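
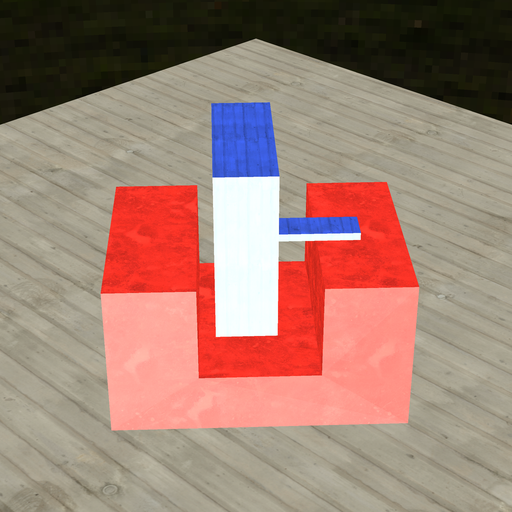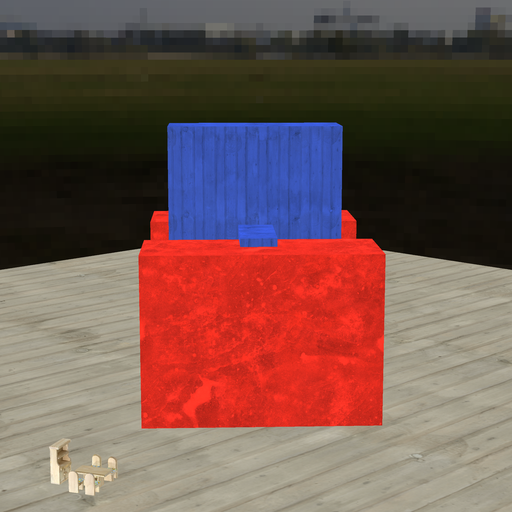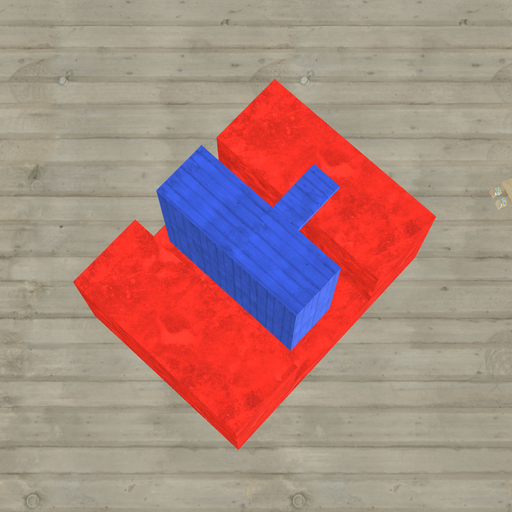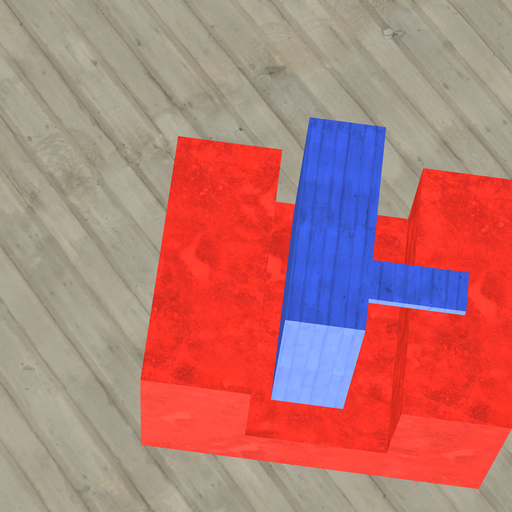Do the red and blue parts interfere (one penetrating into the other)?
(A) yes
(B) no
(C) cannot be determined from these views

(B) no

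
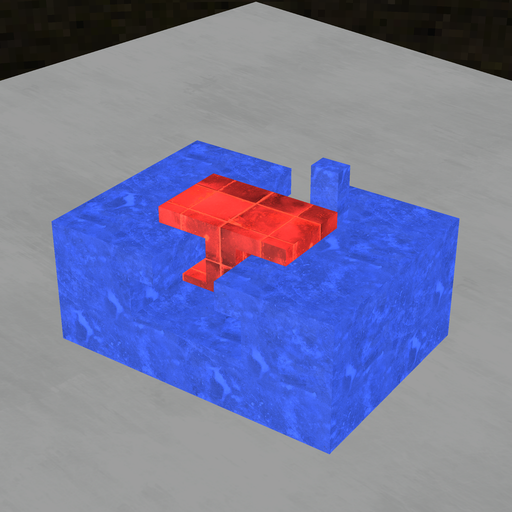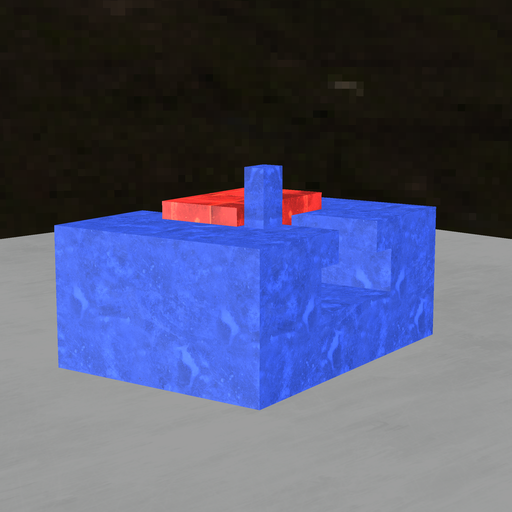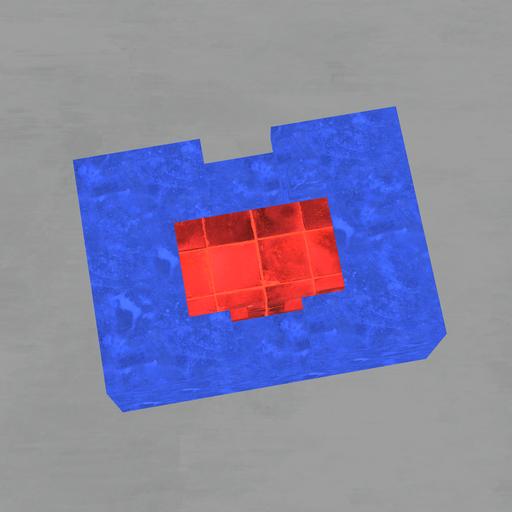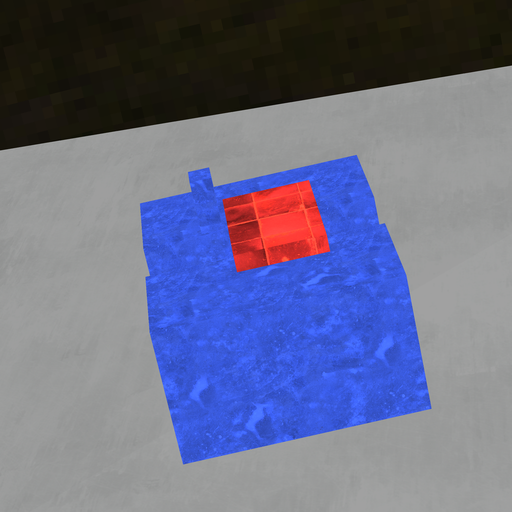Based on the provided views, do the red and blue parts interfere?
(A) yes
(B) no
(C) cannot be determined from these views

(B) no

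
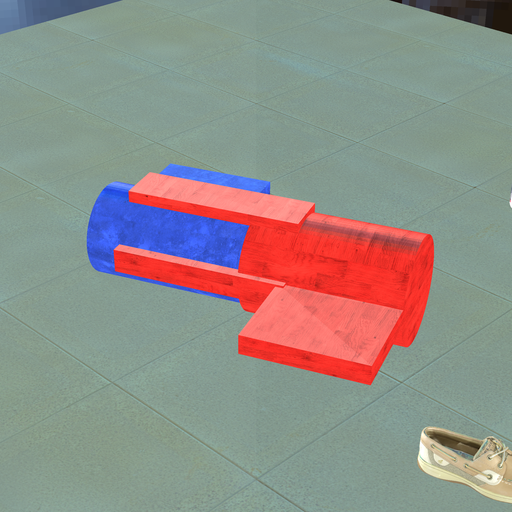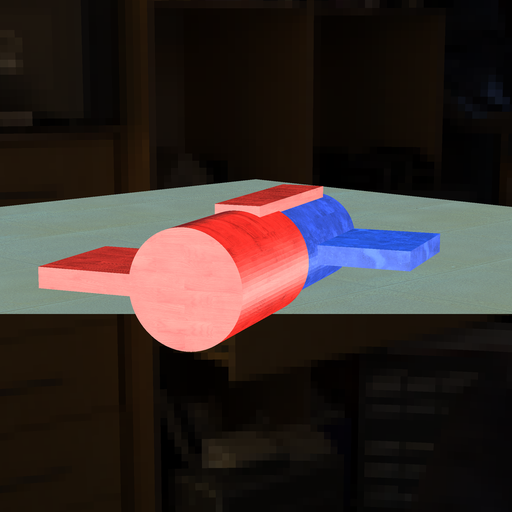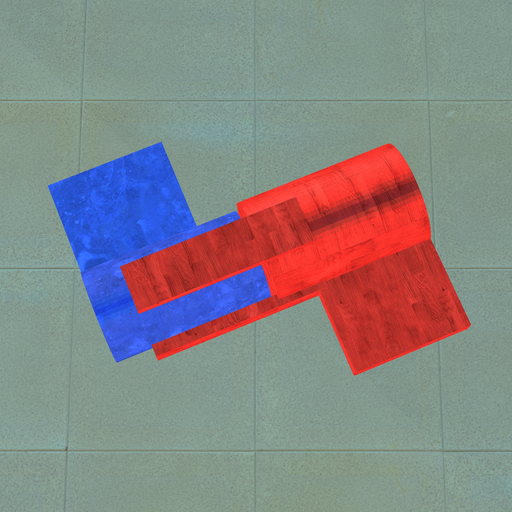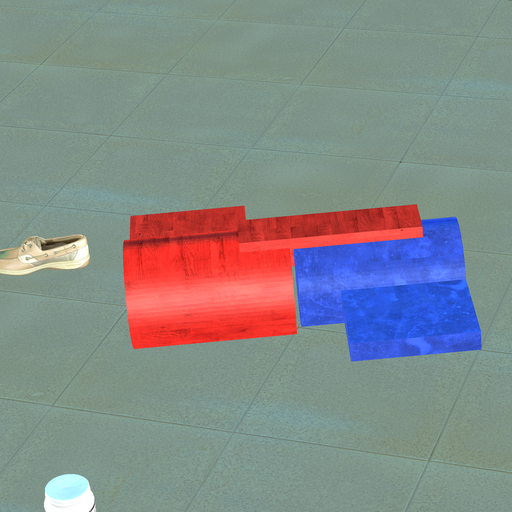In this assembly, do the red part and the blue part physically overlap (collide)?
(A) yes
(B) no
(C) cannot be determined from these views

(B) no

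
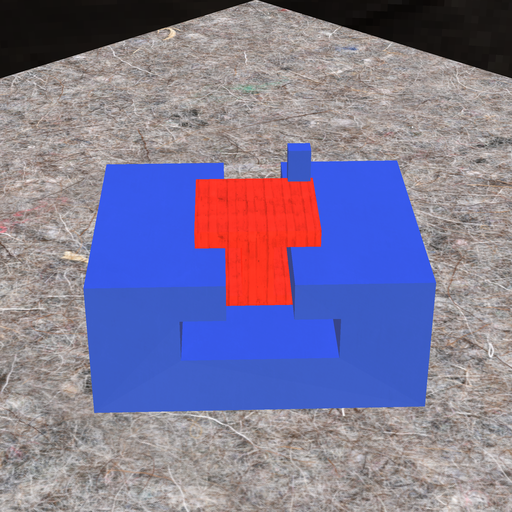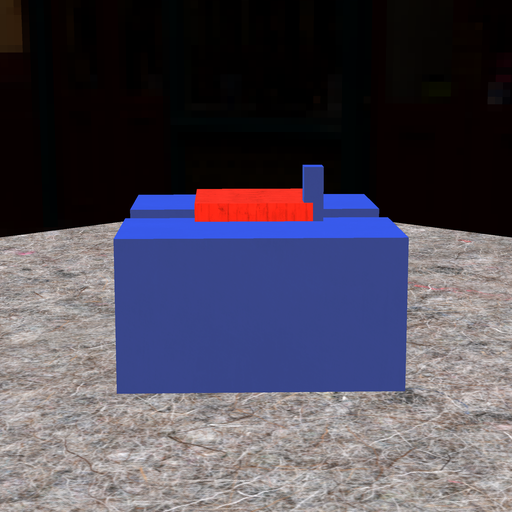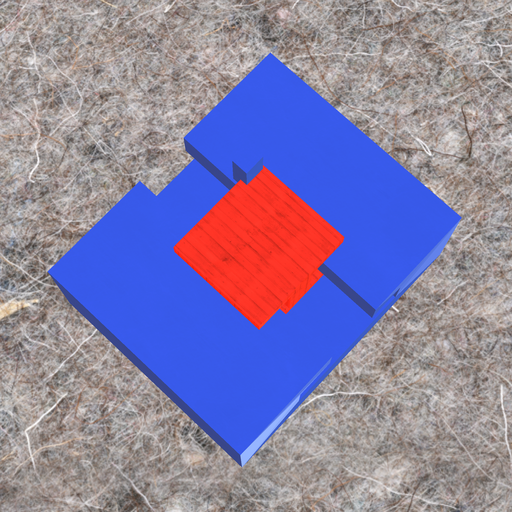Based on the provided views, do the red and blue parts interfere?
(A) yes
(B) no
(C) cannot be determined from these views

(A) yes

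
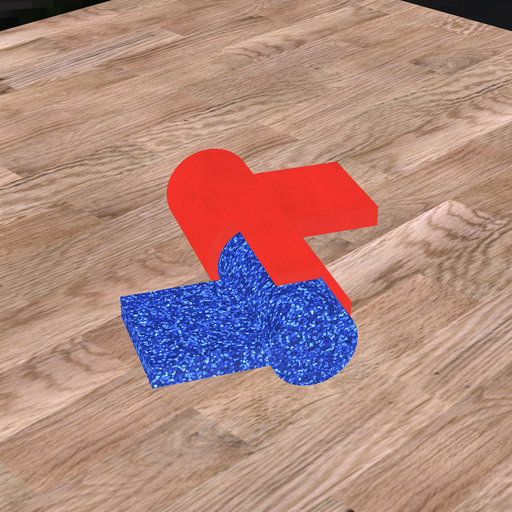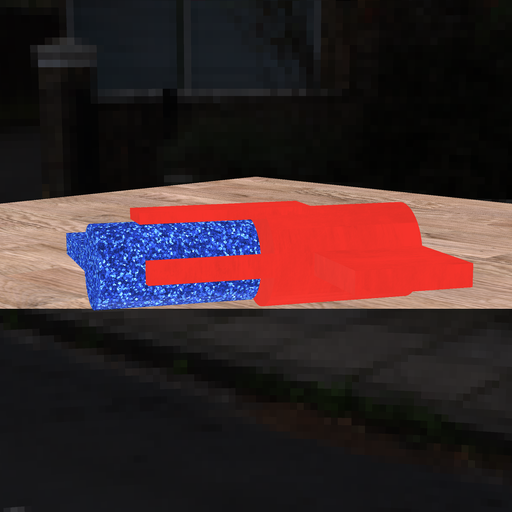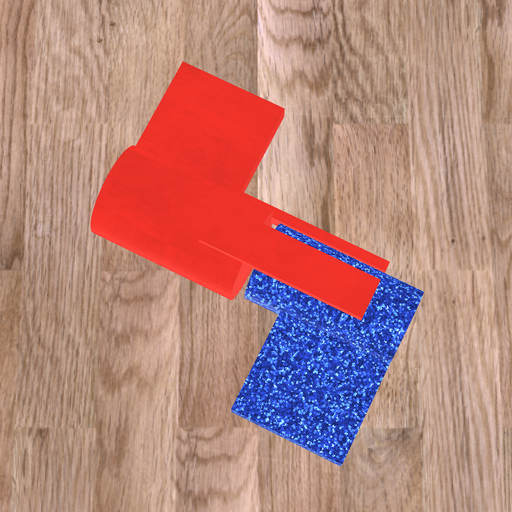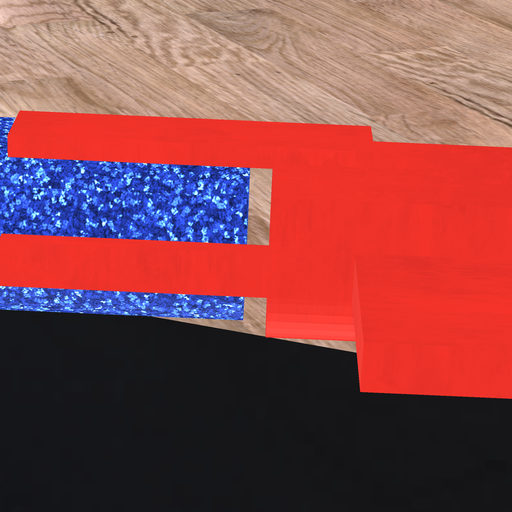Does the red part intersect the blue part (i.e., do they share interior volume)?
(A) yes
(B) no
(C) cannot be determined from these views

(B) no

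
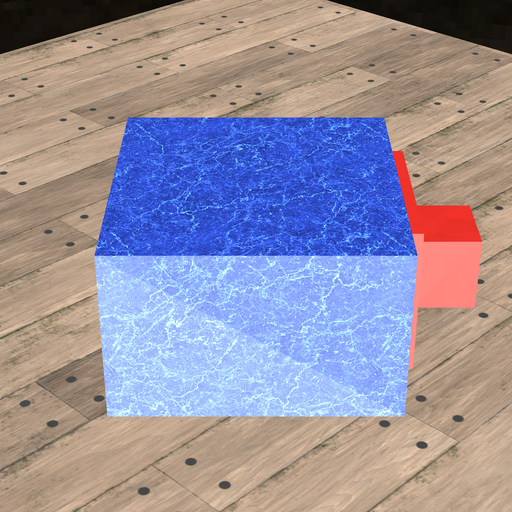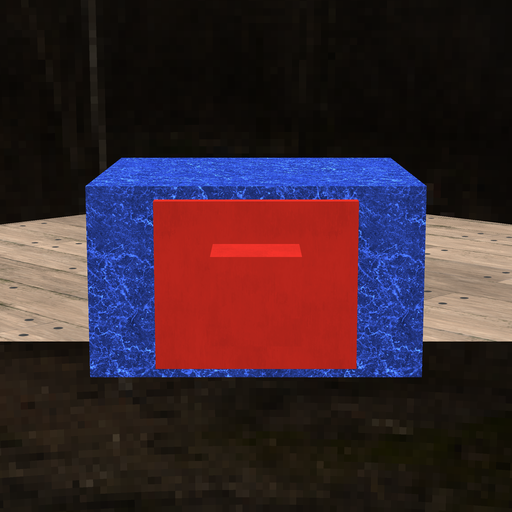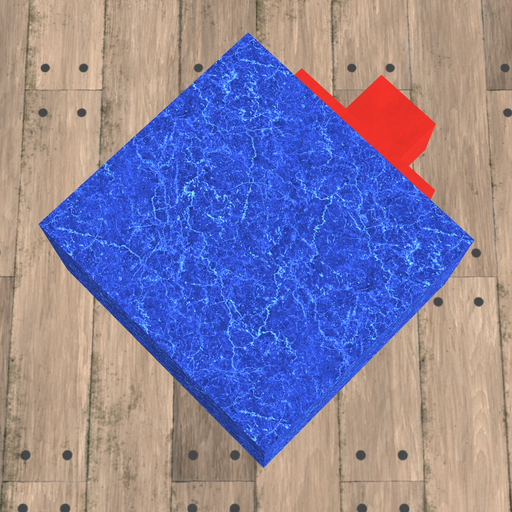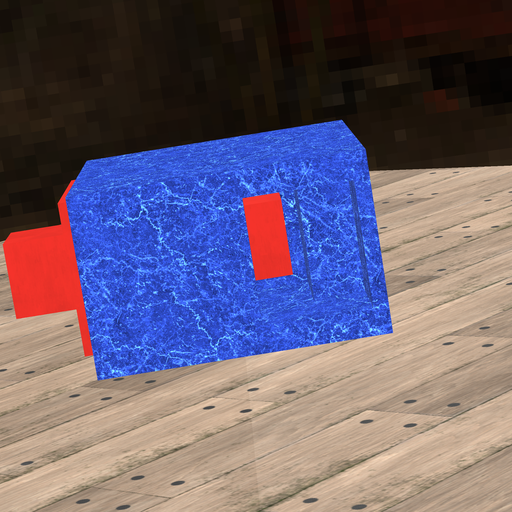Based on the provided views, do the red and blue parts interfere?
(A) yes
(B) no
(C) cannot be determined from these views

(B) no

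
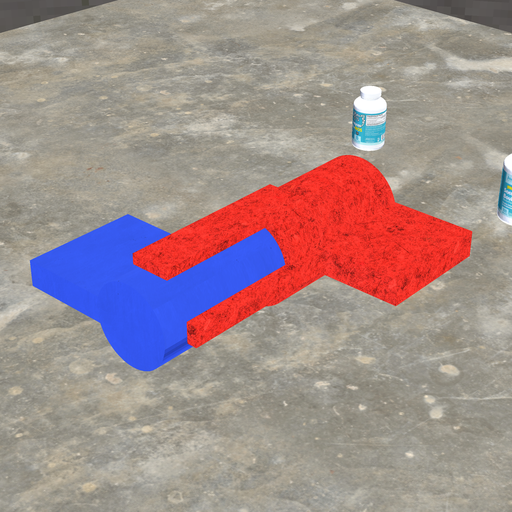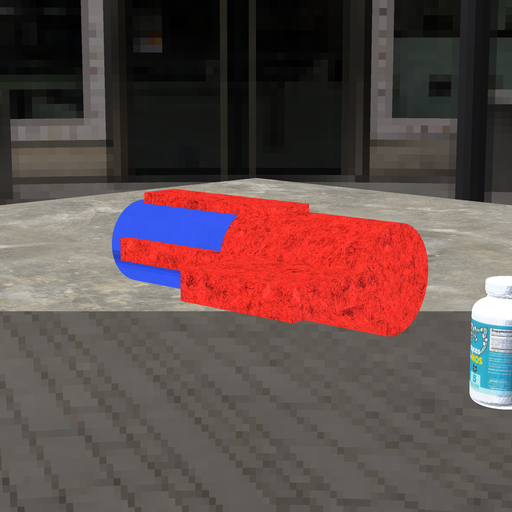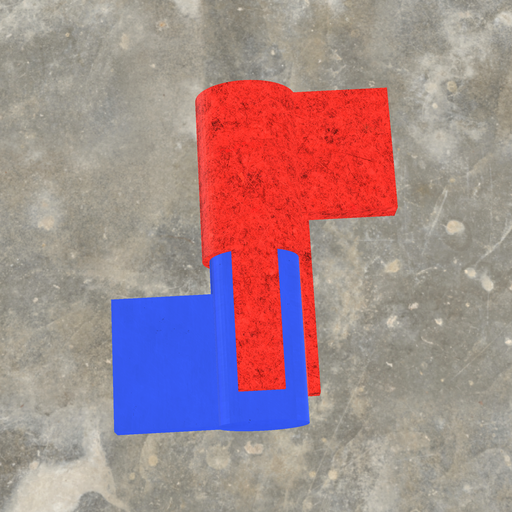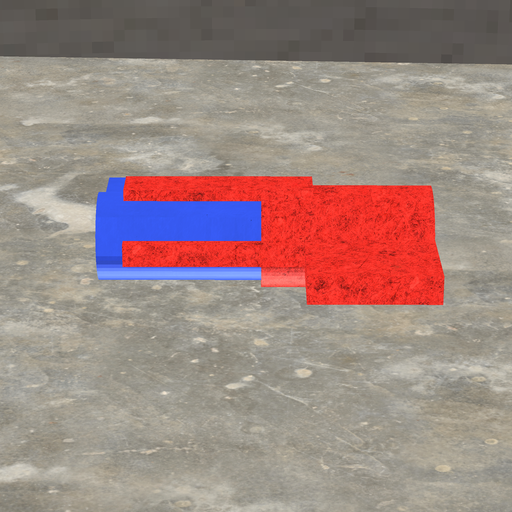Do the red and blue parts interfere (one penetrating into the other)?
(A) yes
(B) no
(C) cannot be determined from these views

(A) yes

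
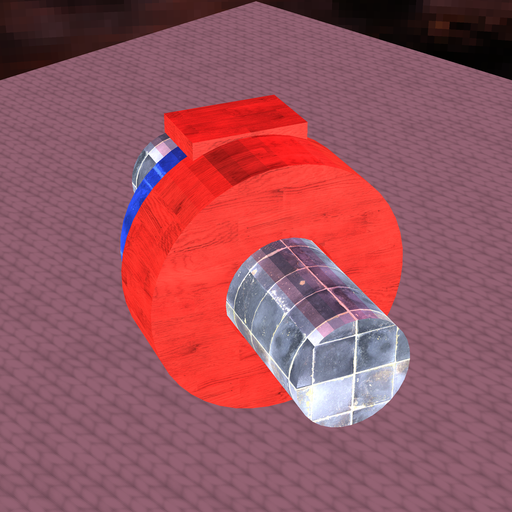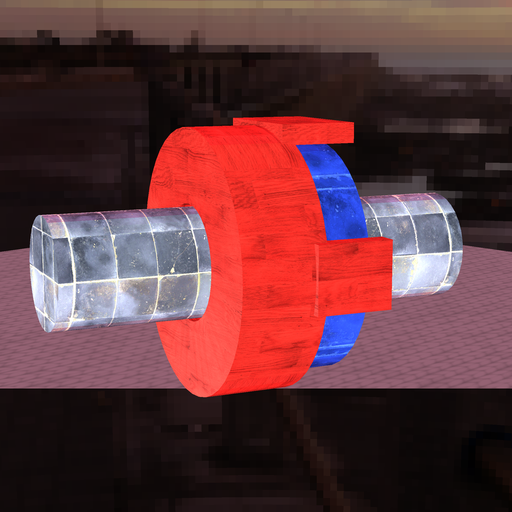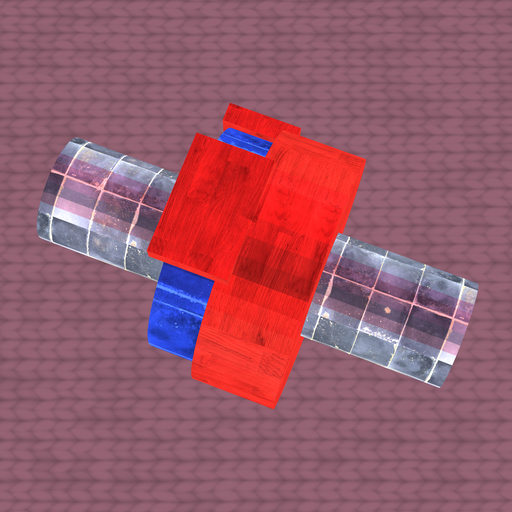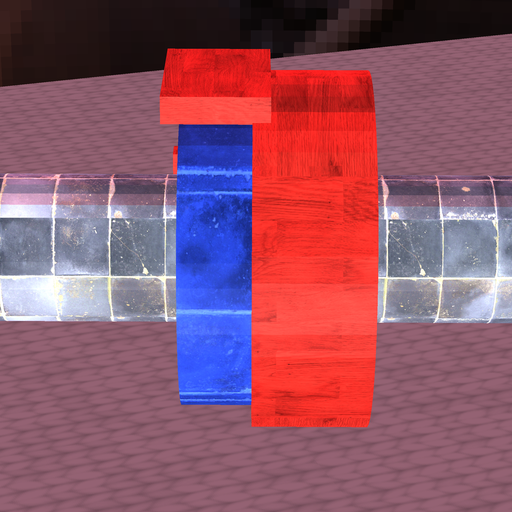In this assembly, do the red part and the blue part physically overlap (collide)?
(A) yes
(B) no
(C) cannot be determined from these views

(A) yes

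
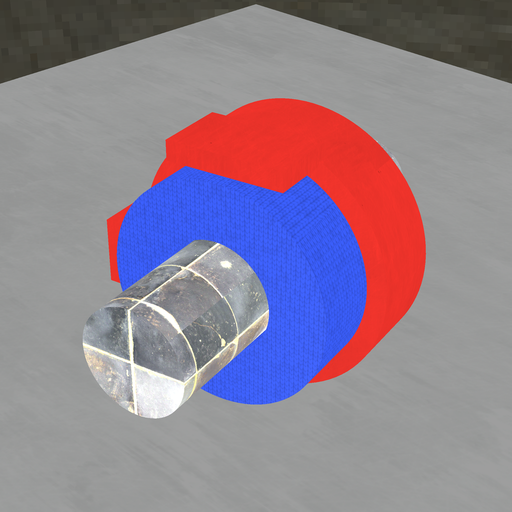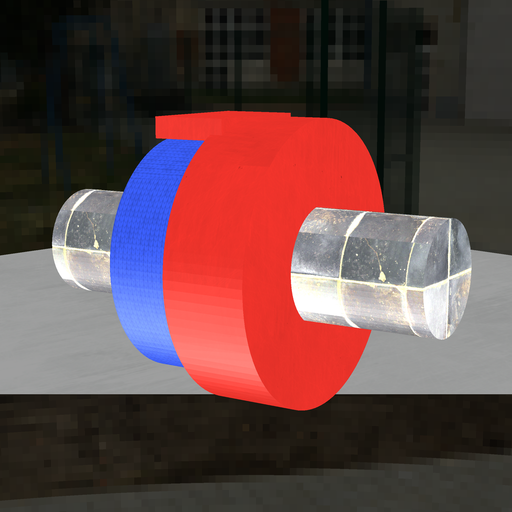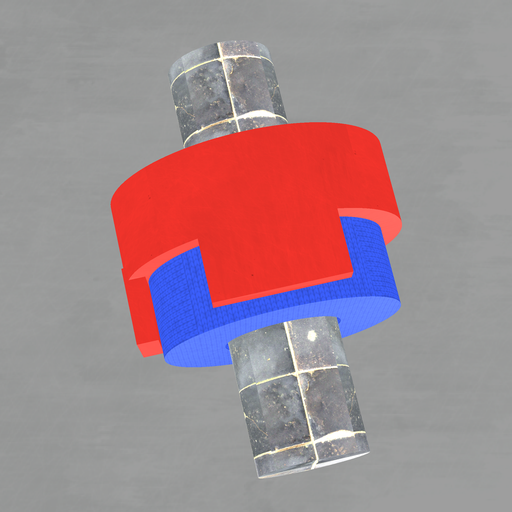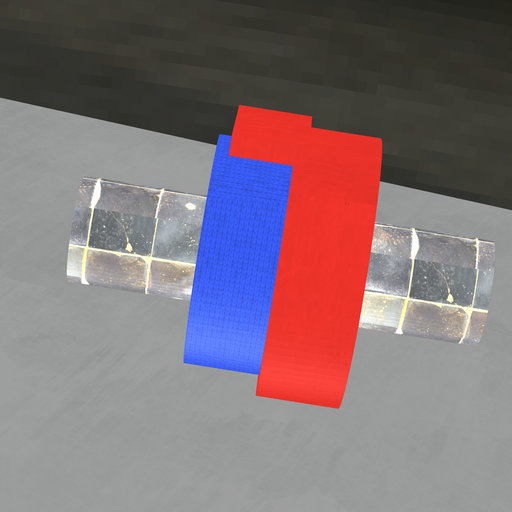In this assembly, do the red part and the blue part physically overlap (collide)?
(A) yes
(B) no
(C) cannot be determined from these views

(A) yes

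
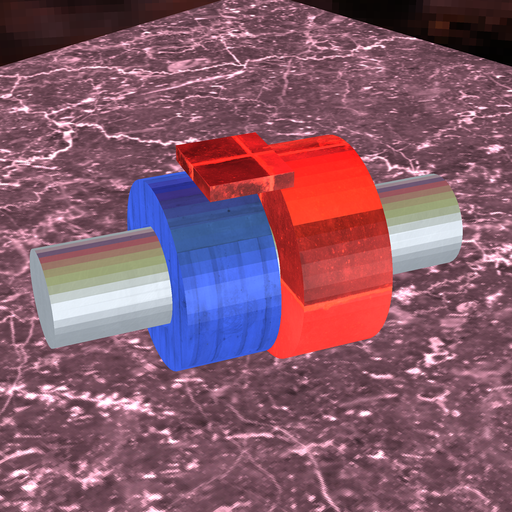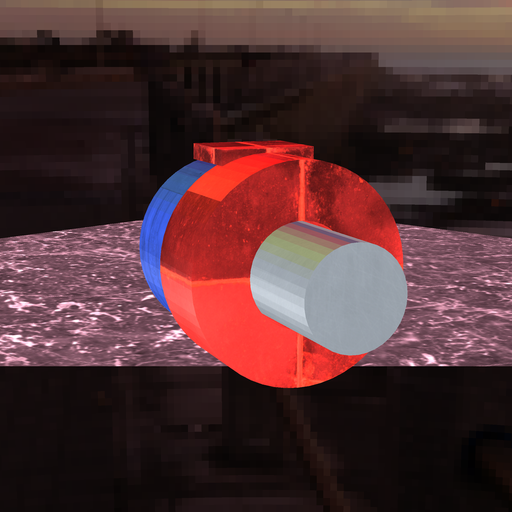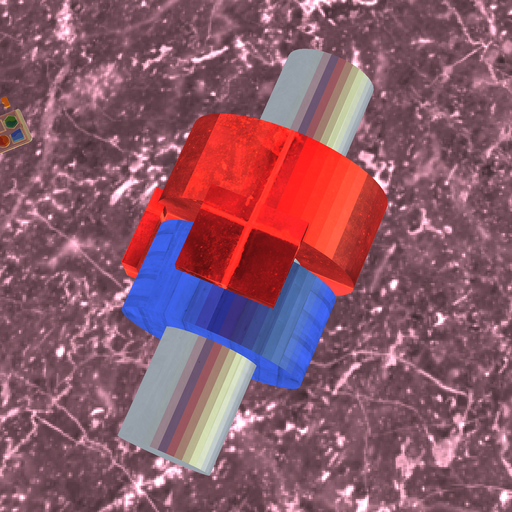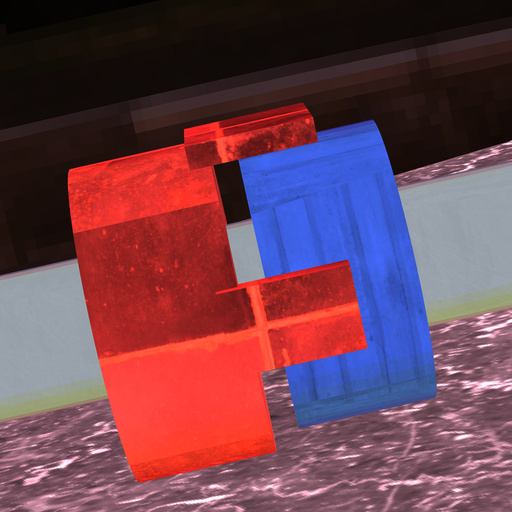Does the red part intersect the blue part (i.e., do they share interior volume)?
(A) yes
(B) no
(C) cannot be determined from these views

(B) no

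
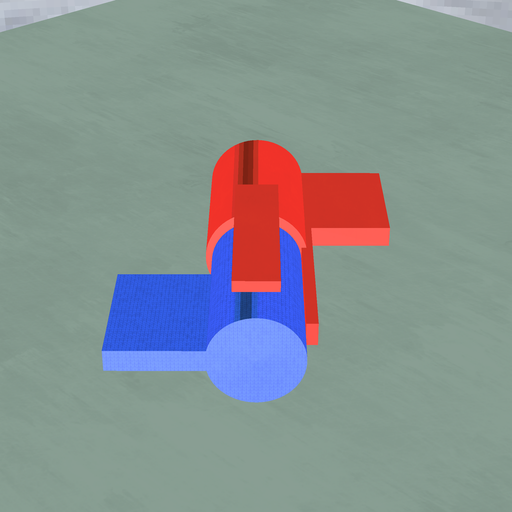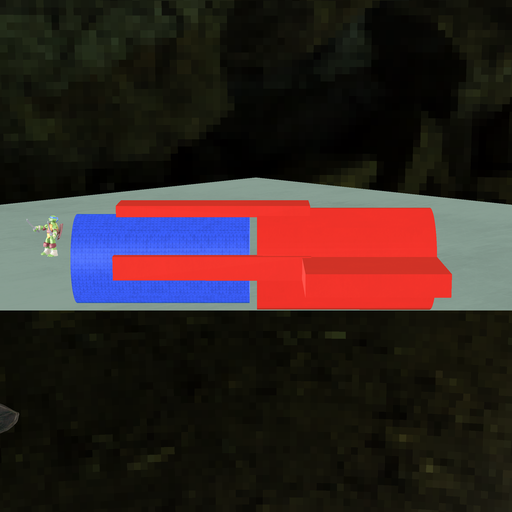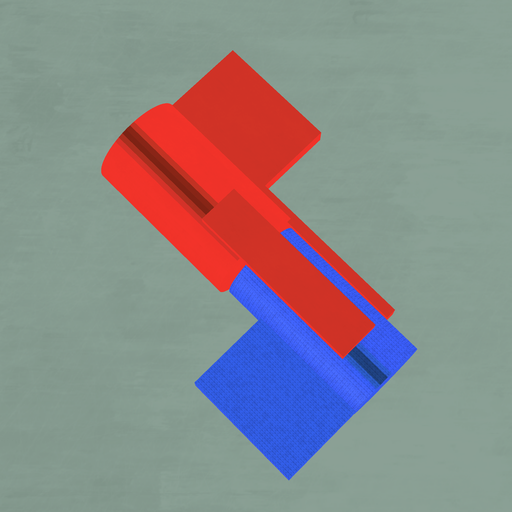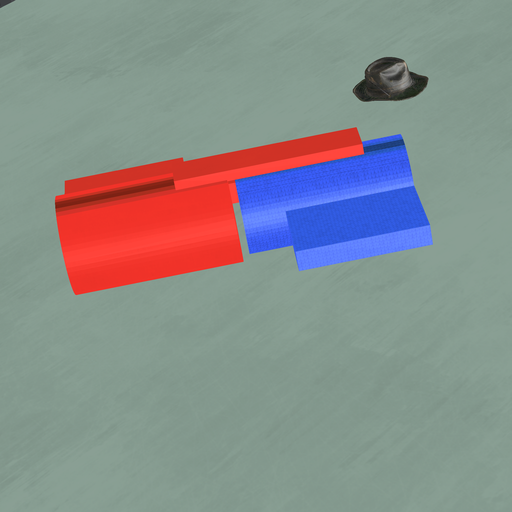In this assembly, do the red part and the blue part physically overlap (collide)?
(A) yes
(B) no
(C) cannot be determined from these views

(B) no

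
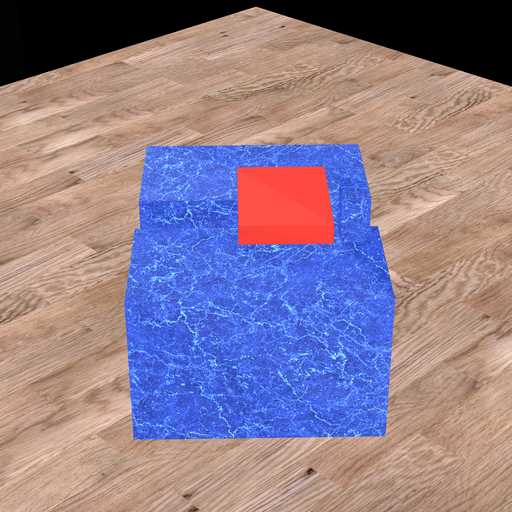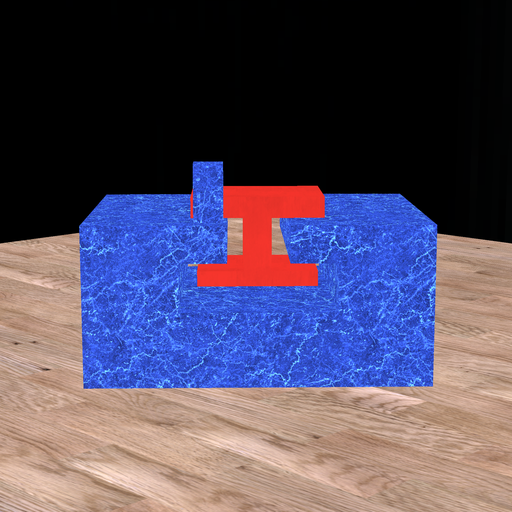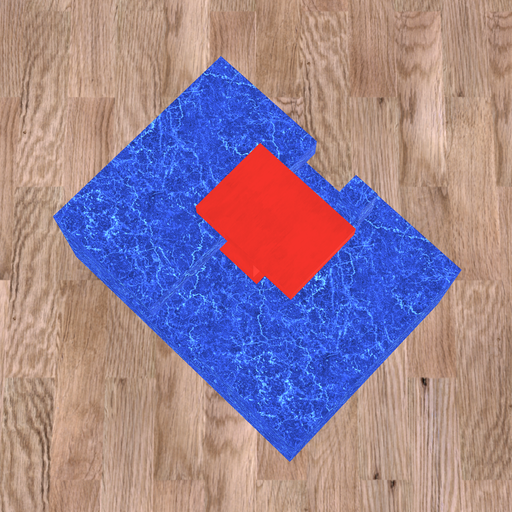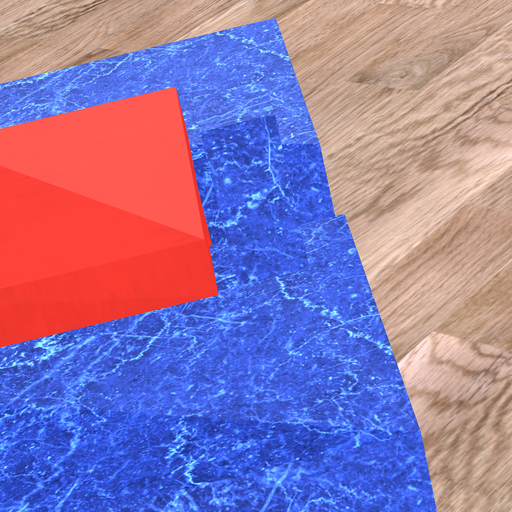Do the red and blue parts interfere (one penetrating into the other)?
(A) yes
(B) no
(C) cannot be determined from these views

(B) no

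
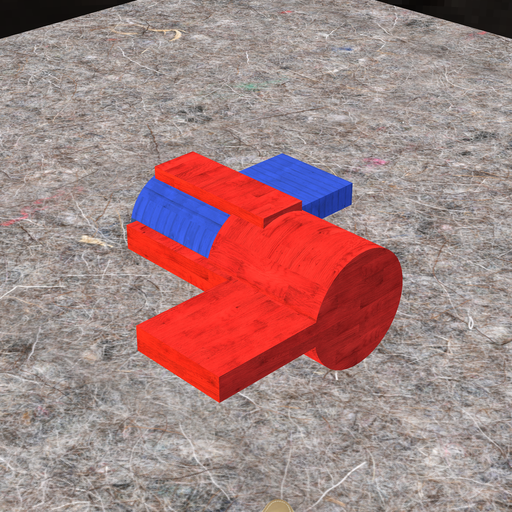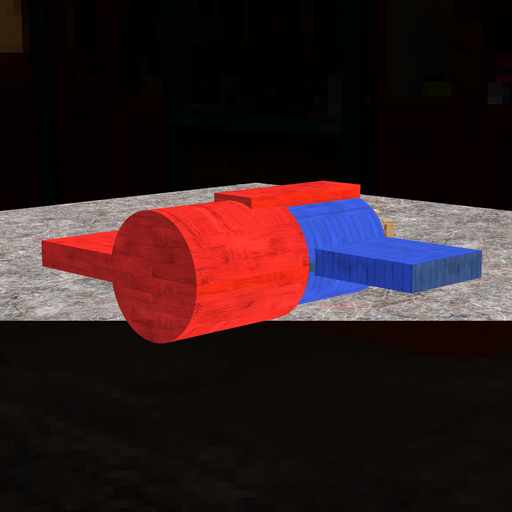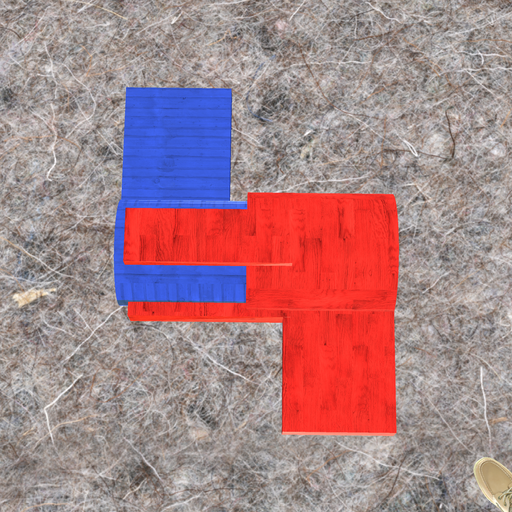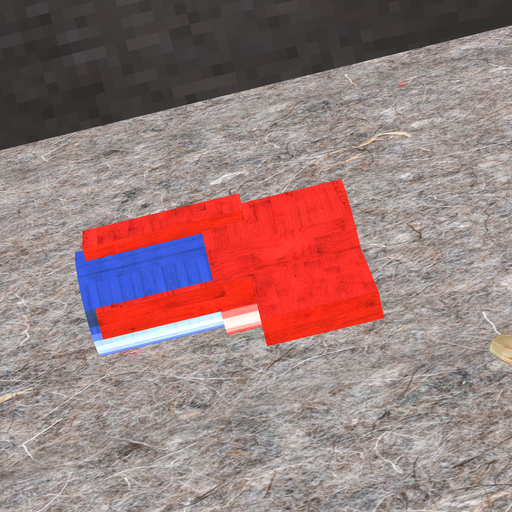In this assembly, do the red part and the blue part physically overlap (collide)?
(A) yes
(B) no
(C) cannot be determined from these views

(A) yes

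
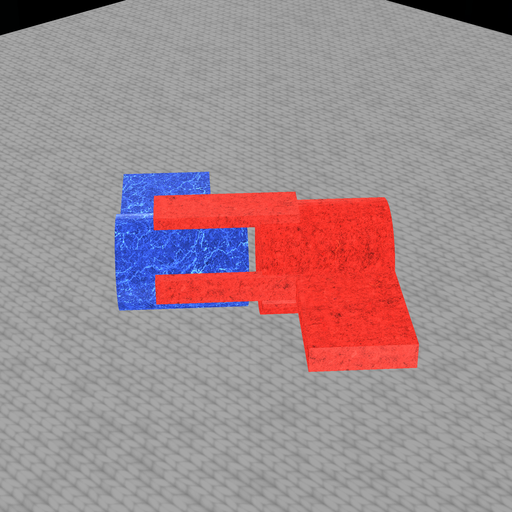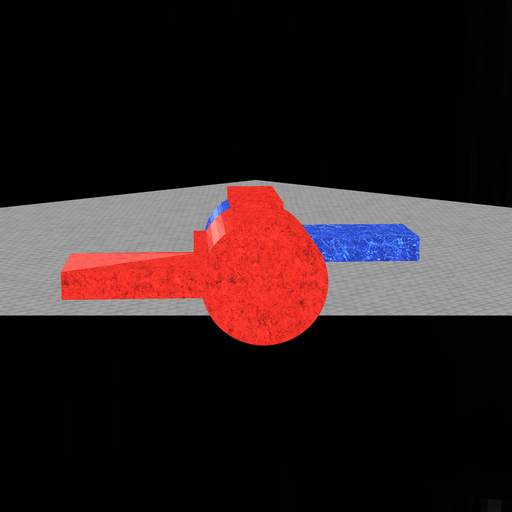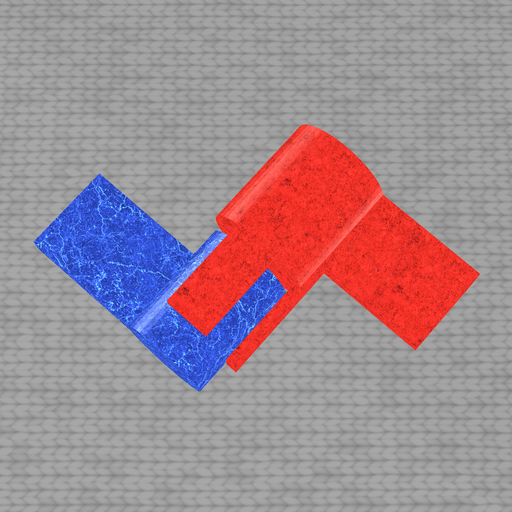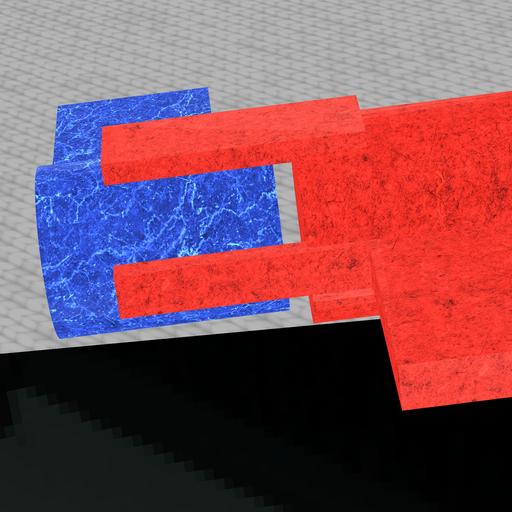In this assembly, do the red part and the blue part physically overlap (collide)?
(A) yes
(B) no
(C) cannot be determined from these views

(B) no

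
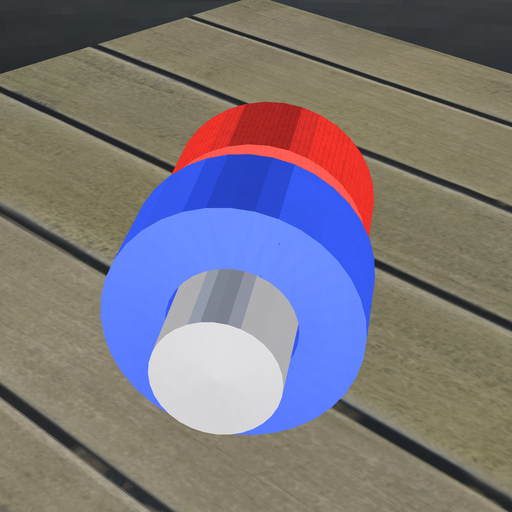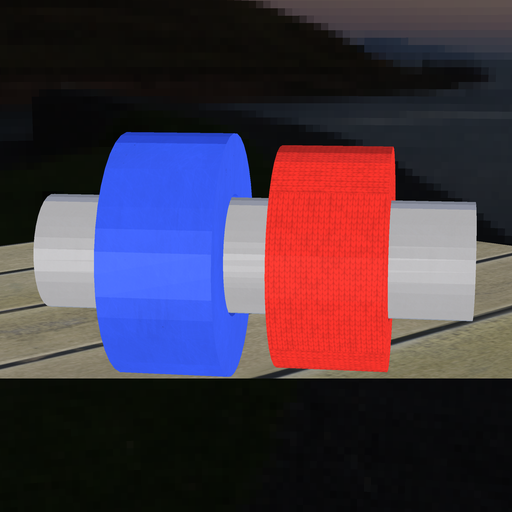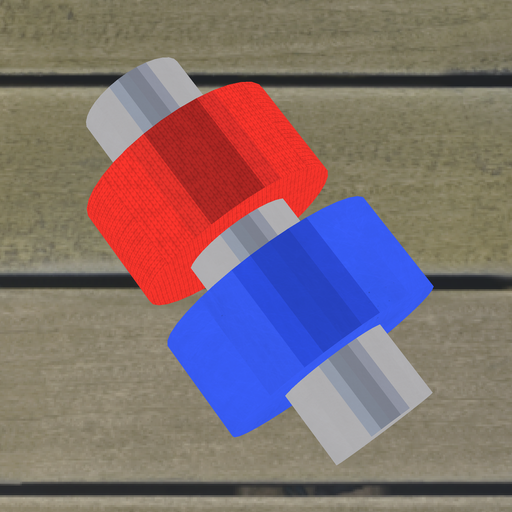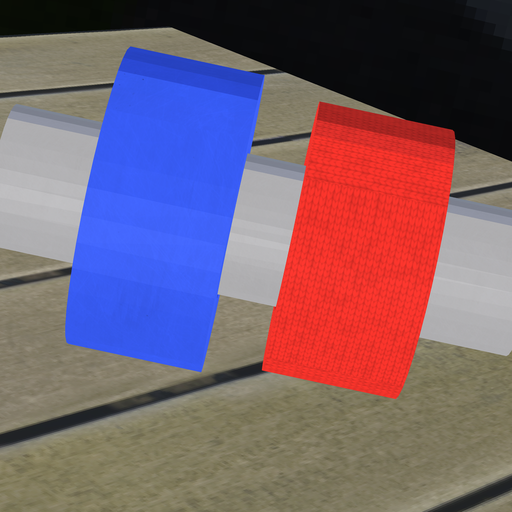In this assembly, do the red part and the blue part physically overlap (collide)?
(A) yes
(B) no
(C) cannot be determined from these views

(B) no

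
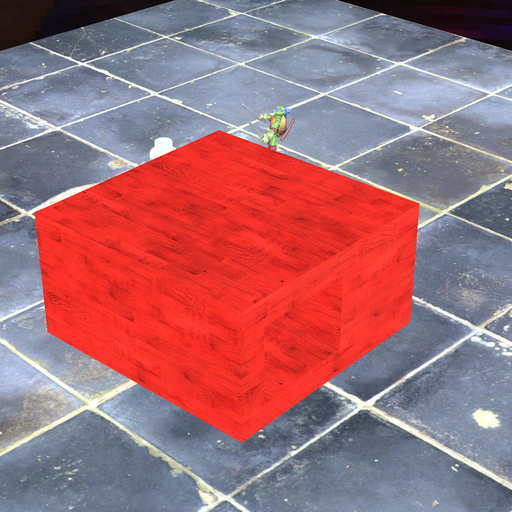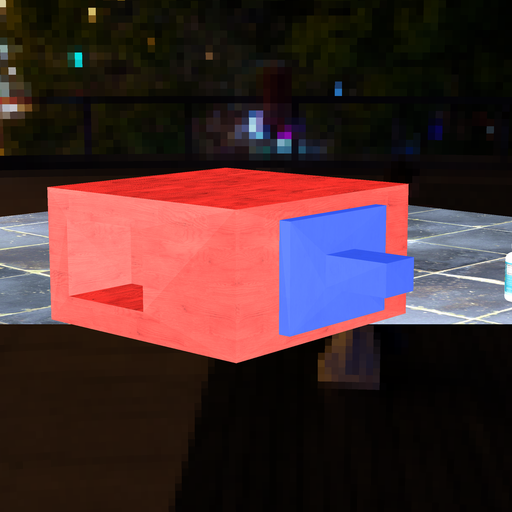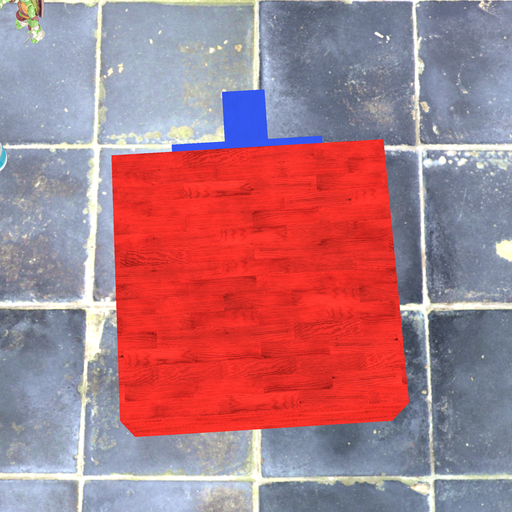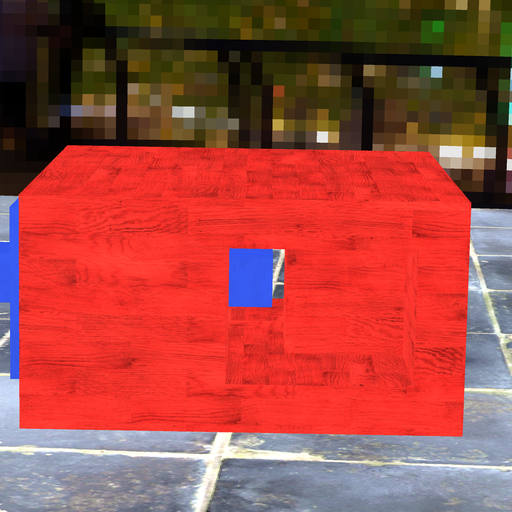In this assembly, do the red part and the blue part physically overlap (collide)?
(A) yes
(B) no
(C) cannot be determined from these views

(B) no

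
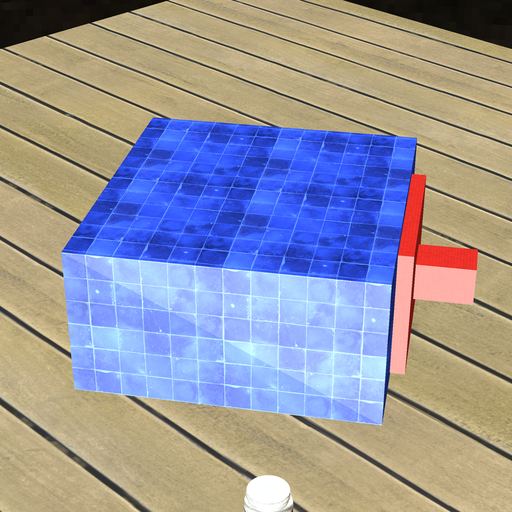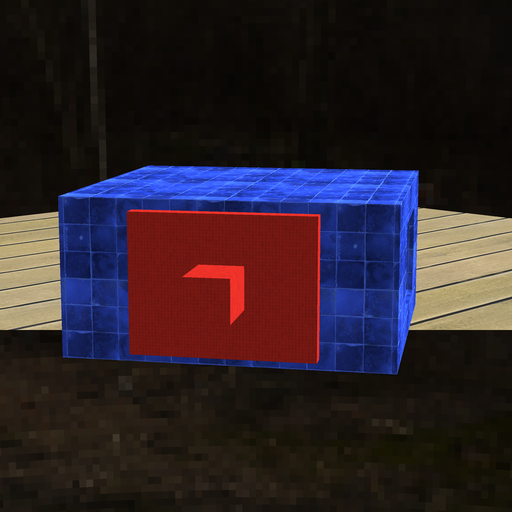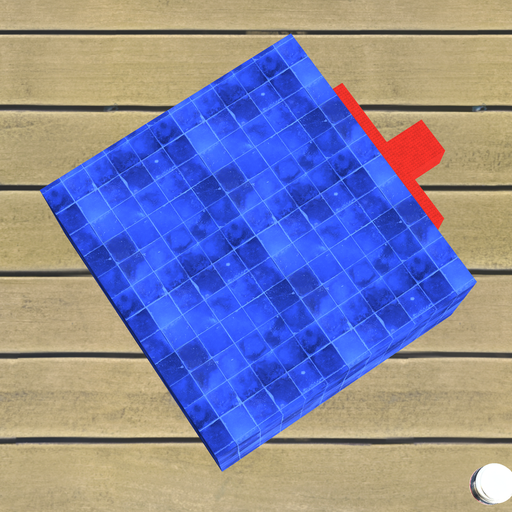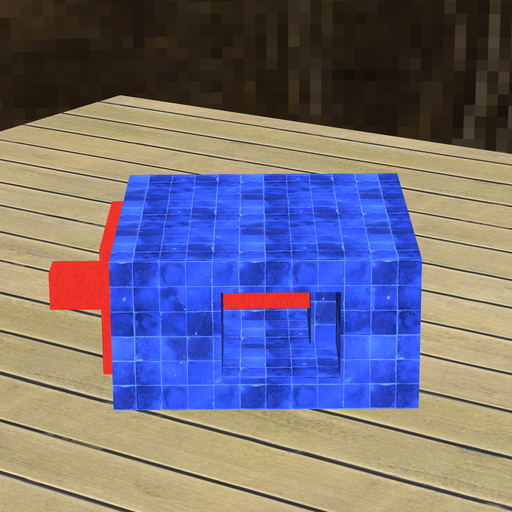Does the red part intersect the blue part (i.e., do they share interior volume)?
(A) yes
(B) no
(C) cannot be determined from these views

(A) yes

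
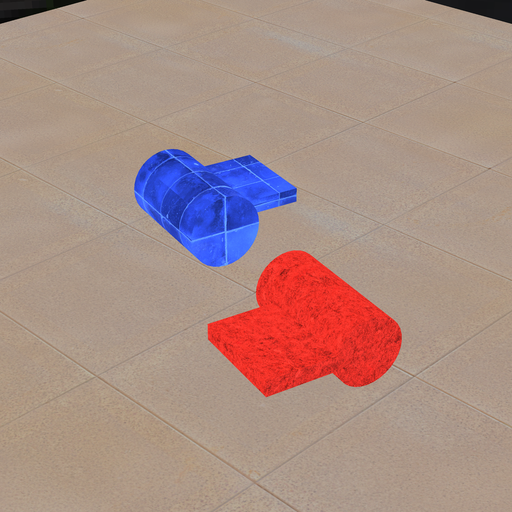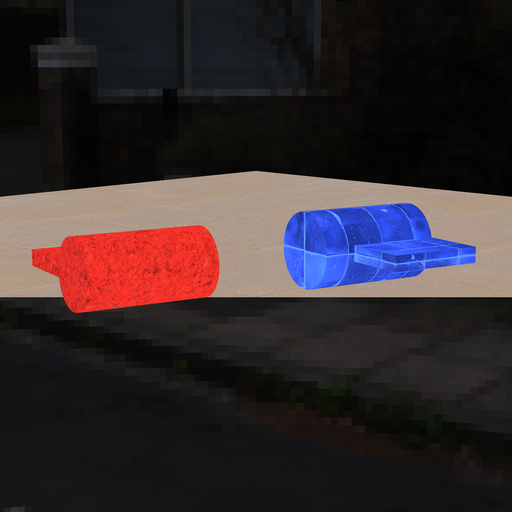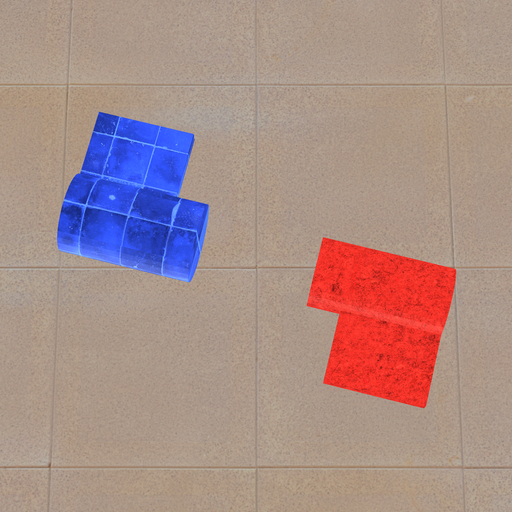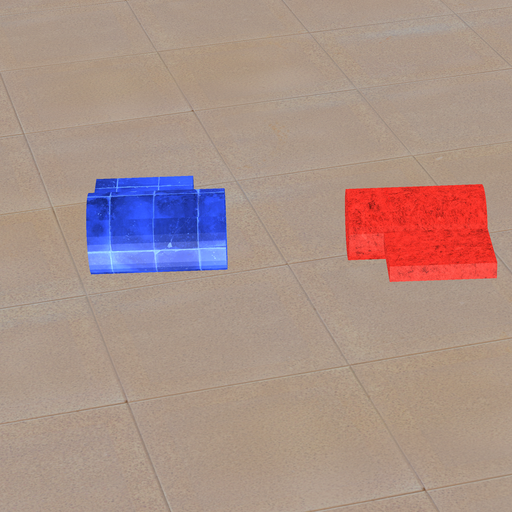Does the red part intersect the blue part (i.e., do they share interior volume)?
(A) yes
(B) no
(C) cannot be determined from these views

(B) no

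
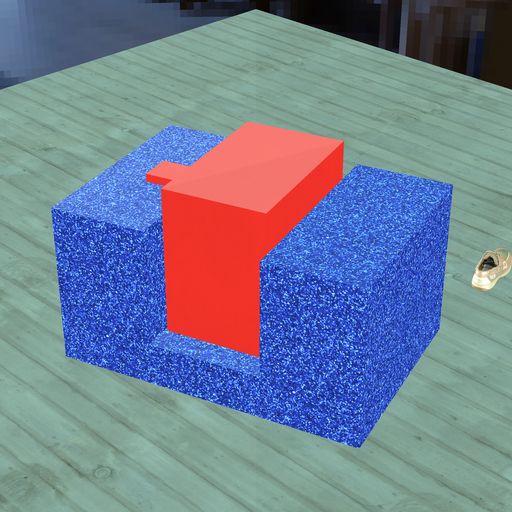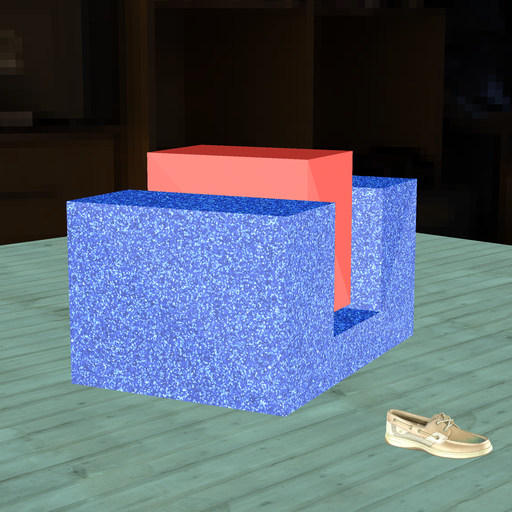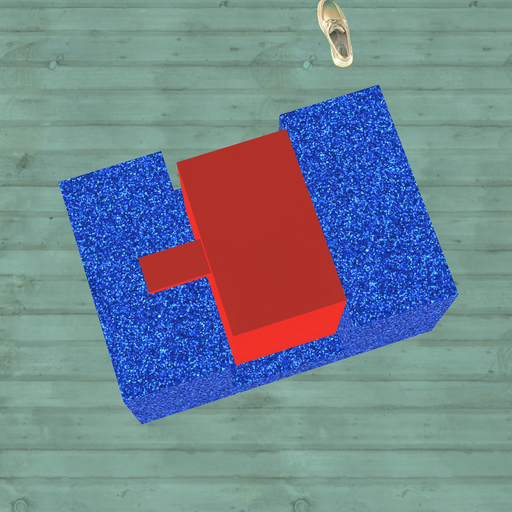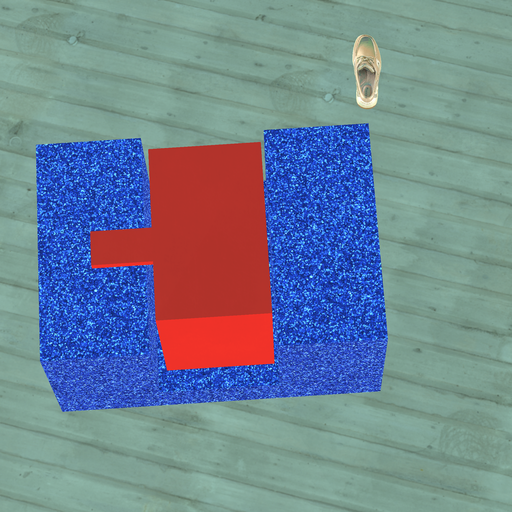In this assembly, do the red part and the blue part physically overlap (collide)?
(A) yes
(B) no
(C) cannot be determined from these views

(B) no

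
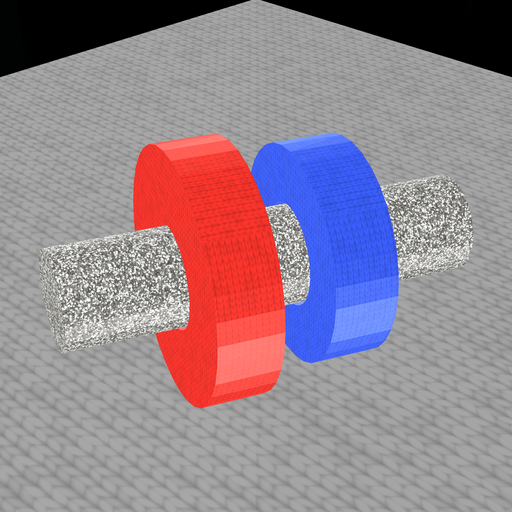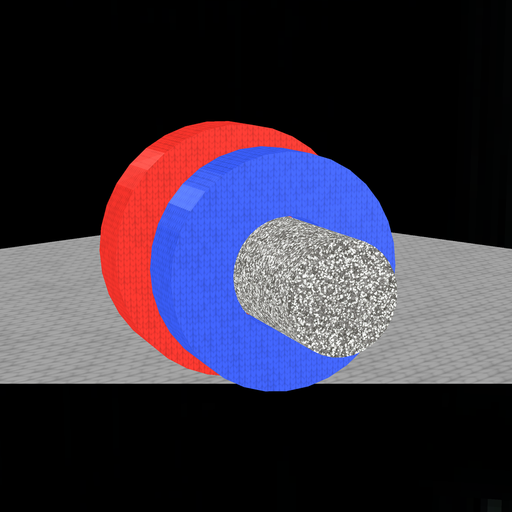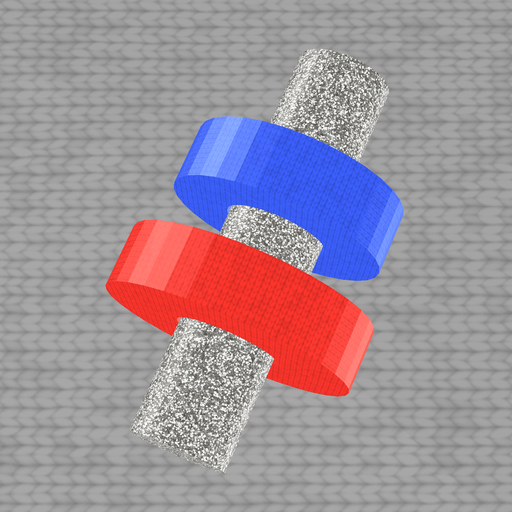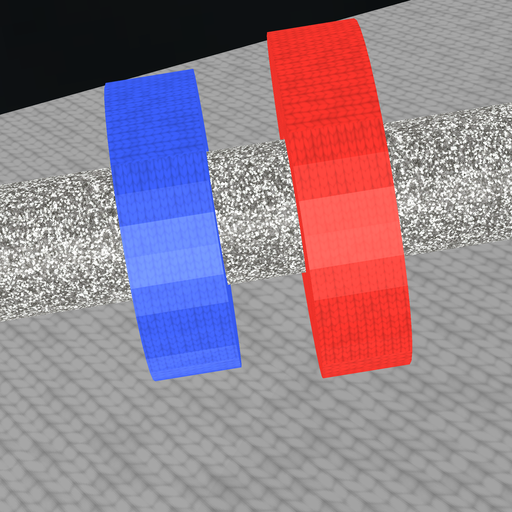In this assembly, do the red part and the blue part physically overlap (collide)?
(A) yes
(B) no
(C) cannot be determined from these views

(B) no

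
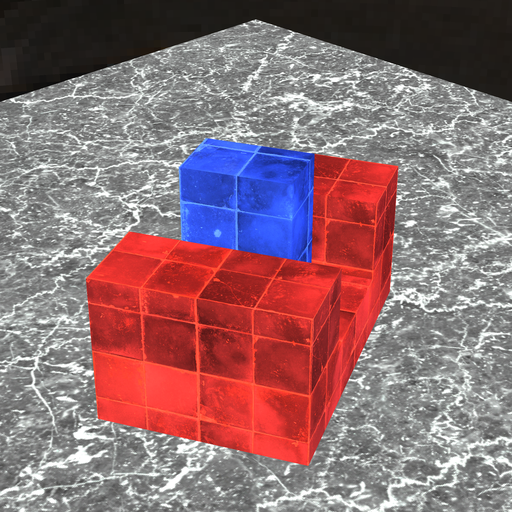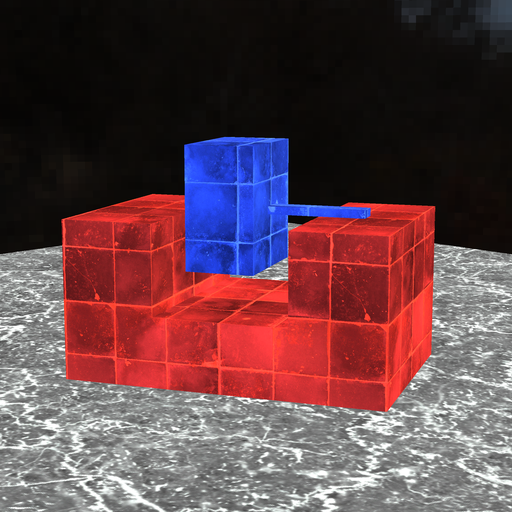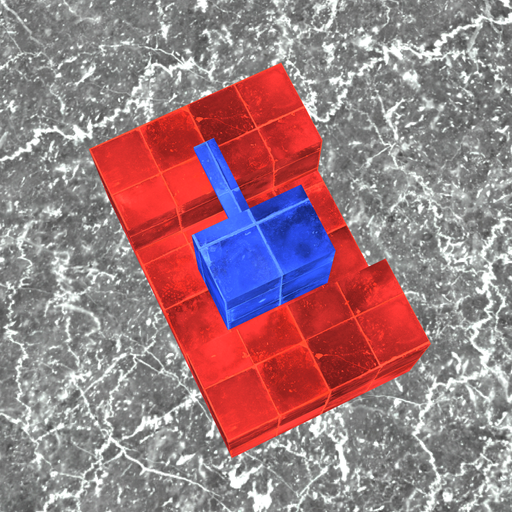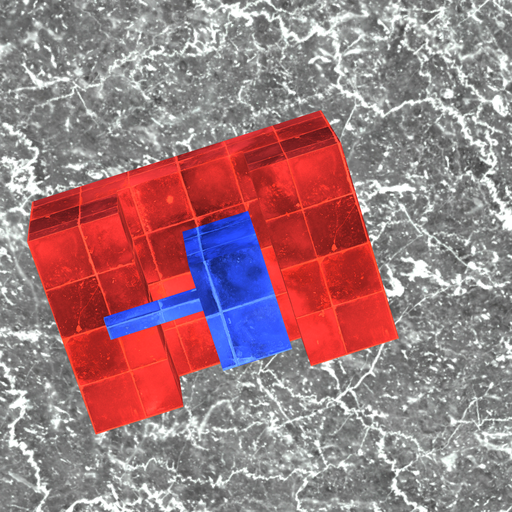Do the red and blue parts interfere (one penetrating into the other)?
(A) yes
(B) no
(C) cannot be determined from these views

(B) no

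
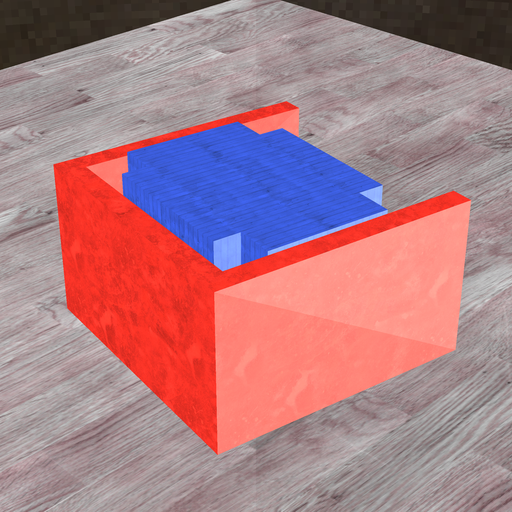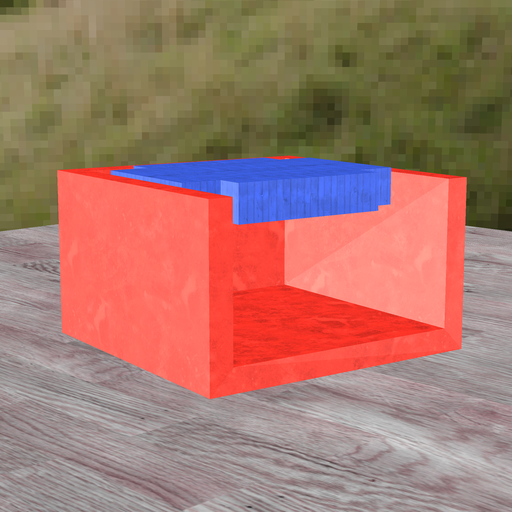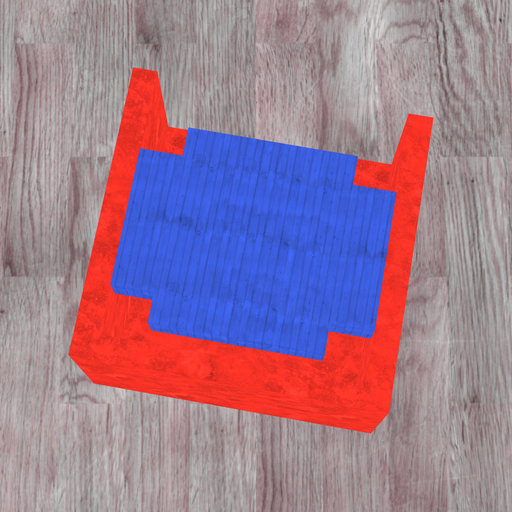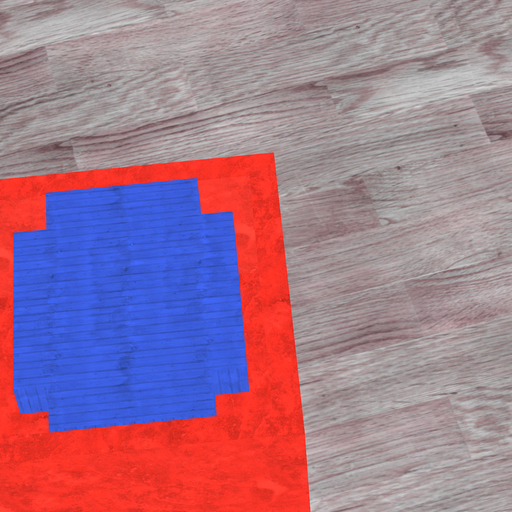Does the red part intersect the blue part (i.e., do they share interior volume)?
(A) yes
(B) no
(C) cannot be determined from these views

(B) no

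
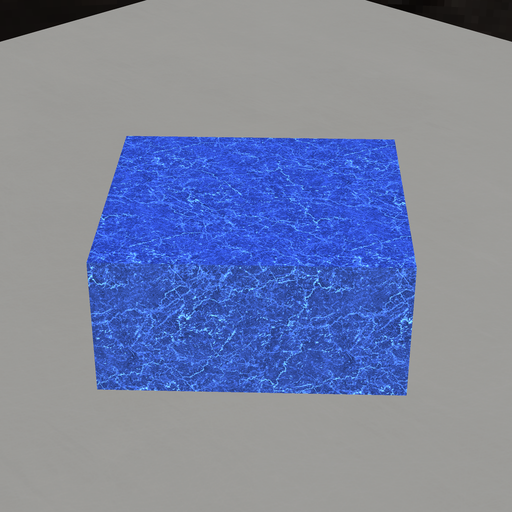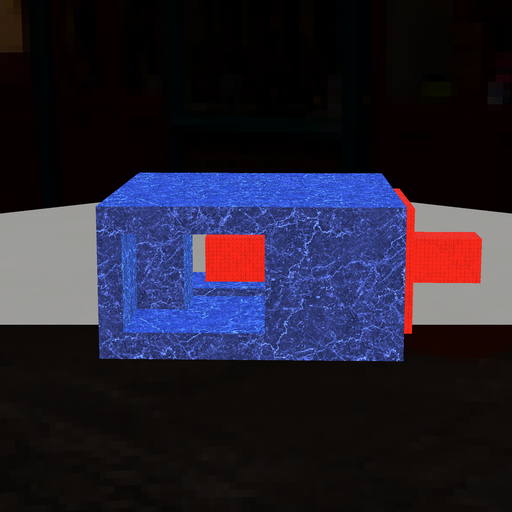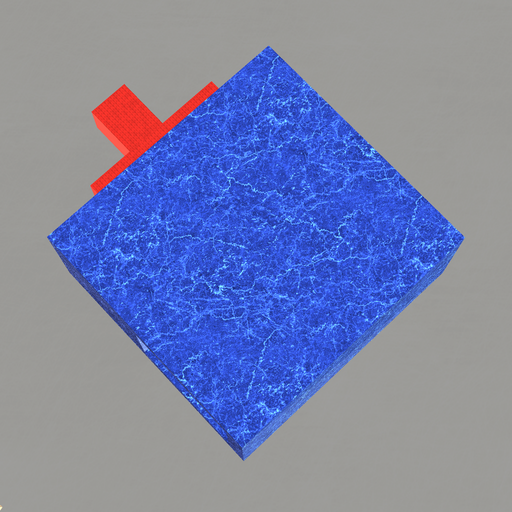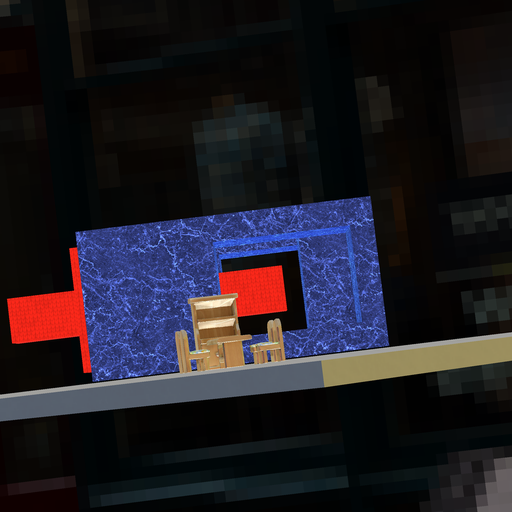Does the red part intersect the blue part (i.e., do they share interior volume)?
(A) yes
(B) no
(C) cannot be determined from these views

(B) no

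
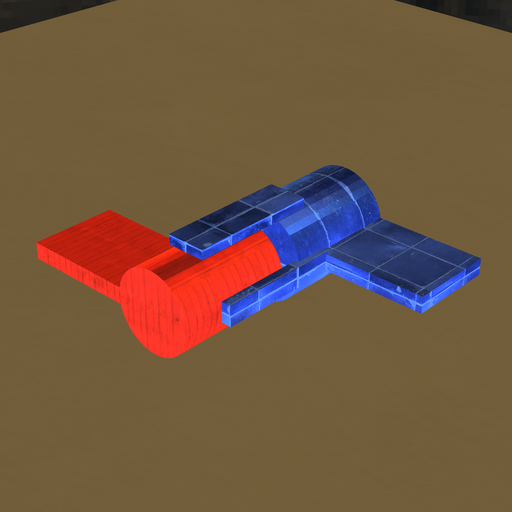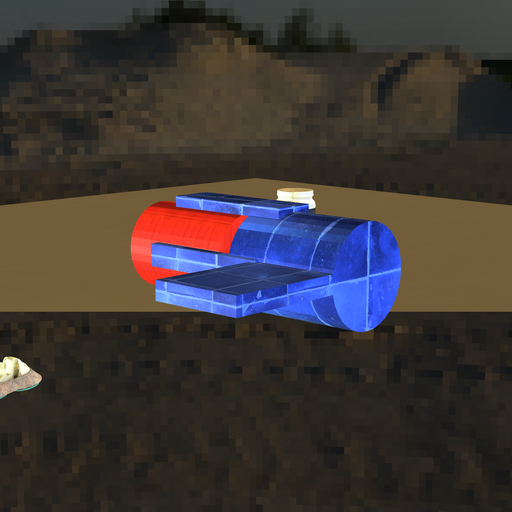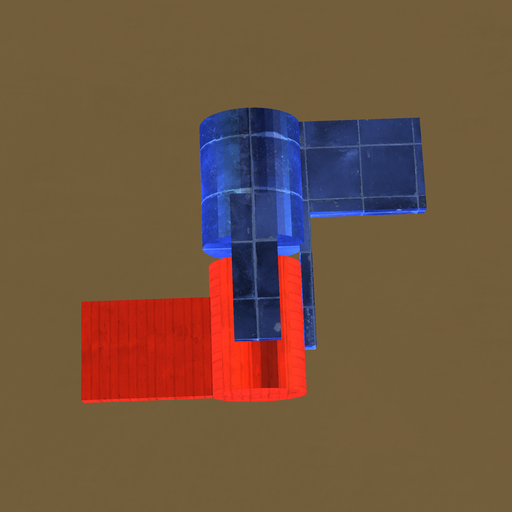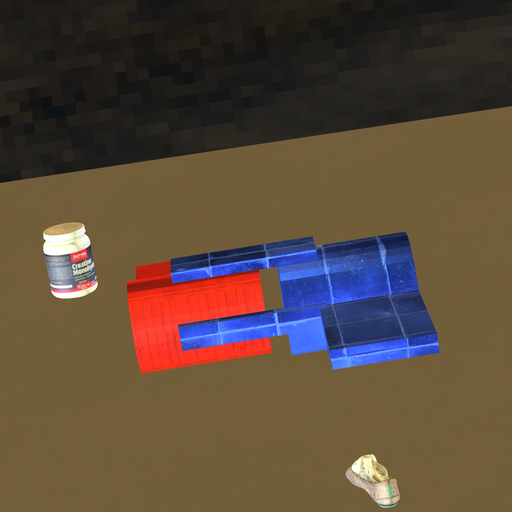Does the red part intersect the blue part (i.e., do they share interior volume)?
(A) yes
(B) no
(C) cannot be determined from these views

(B) no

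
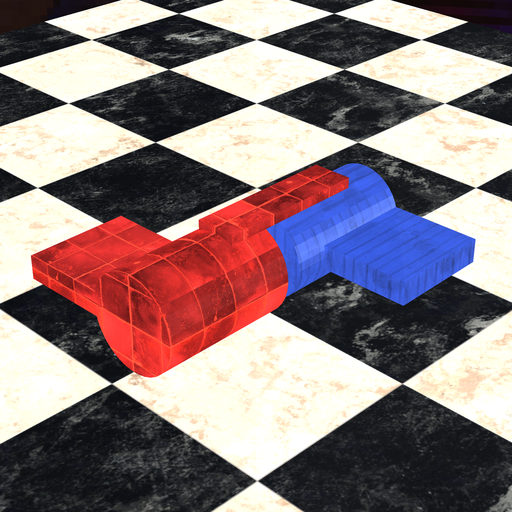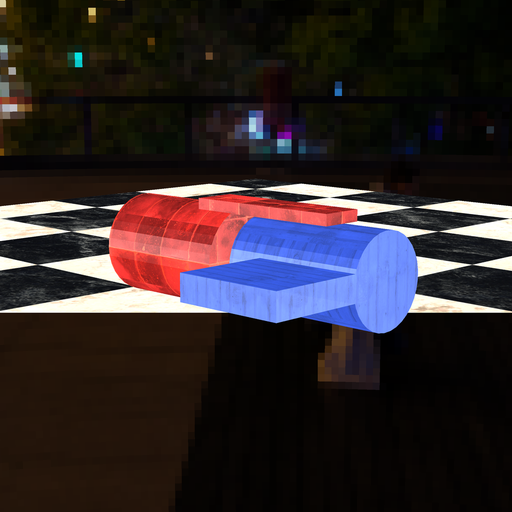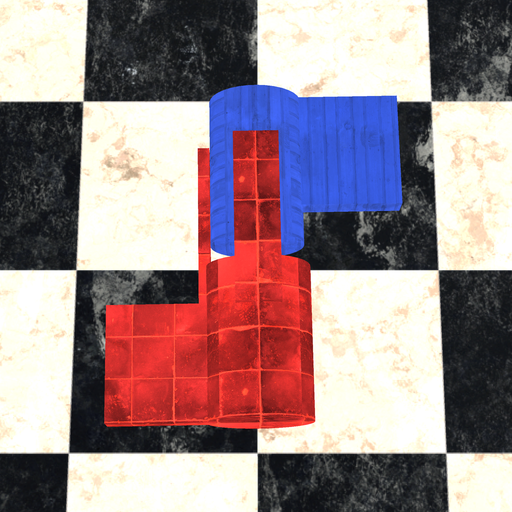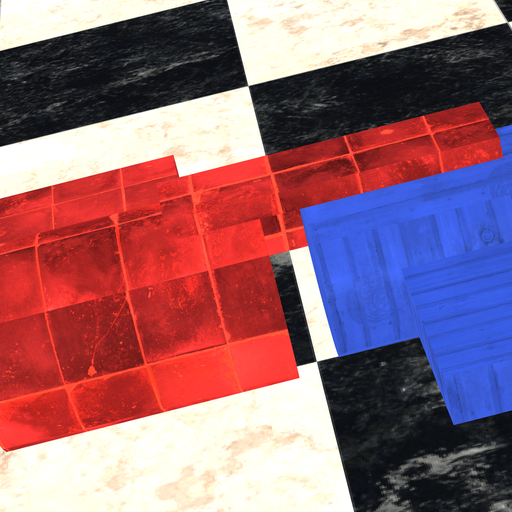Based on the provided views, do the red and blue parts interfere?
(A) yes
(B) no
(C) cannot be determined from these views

(B) no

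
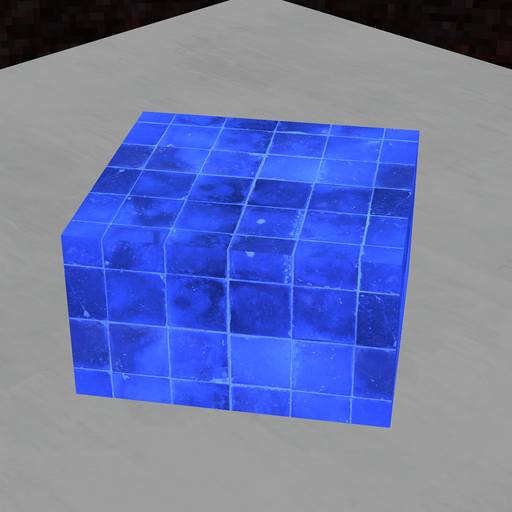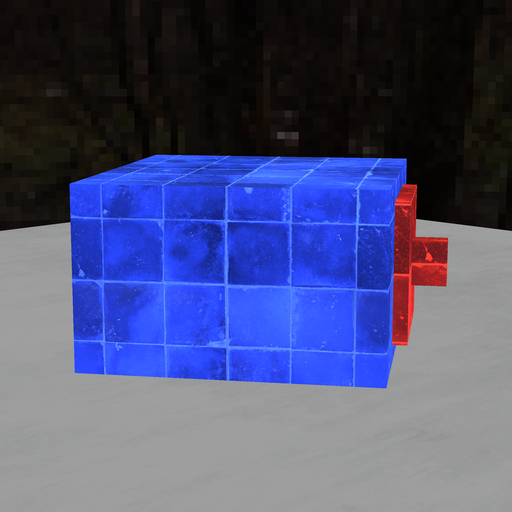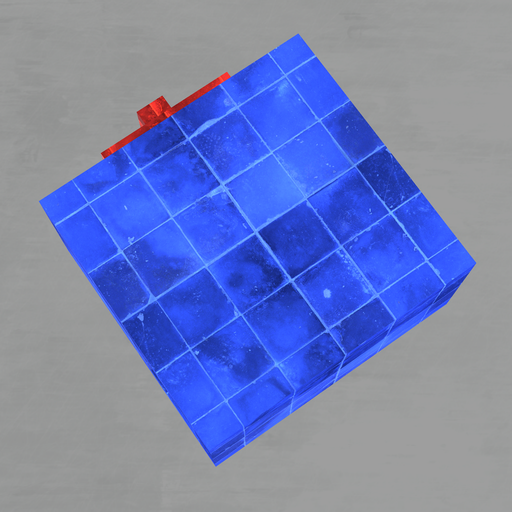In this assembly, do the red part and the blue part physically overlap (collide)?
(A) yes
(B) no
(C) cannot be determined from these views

(C) cannot be determined from these views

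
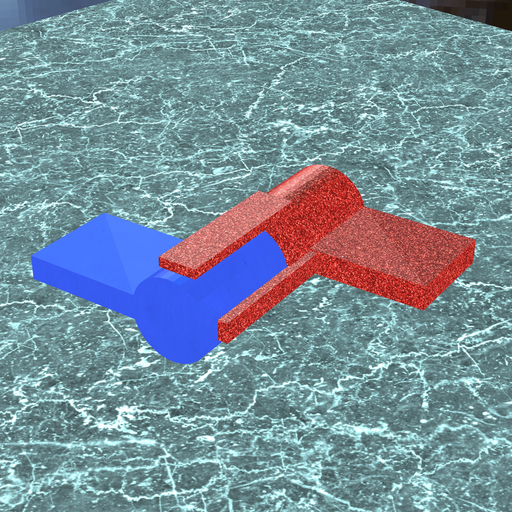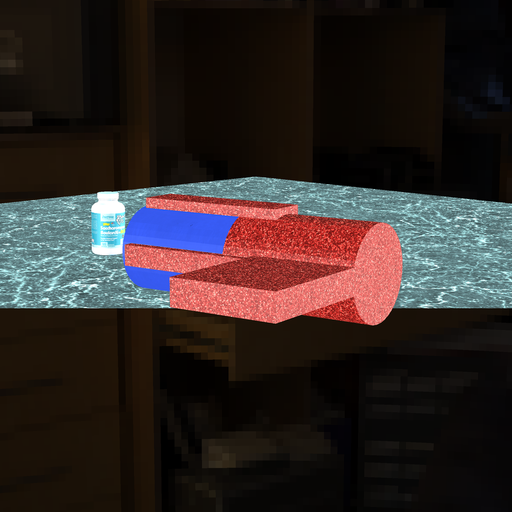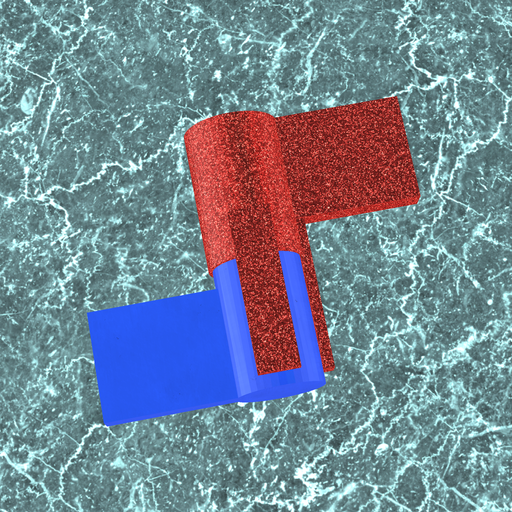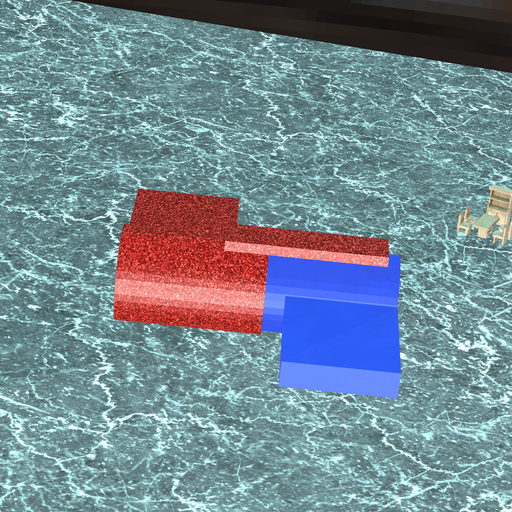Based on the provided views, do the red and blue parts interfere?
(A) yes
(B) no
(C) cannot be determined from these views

(A) yes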